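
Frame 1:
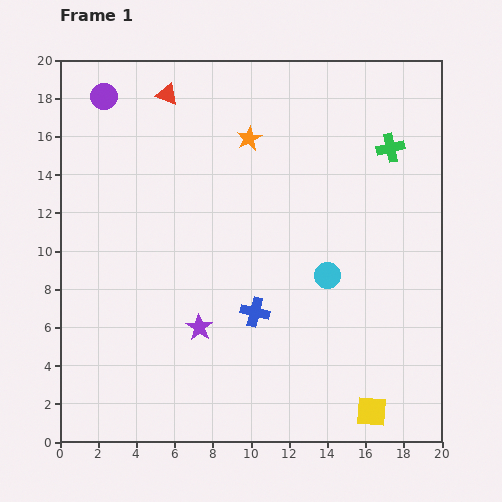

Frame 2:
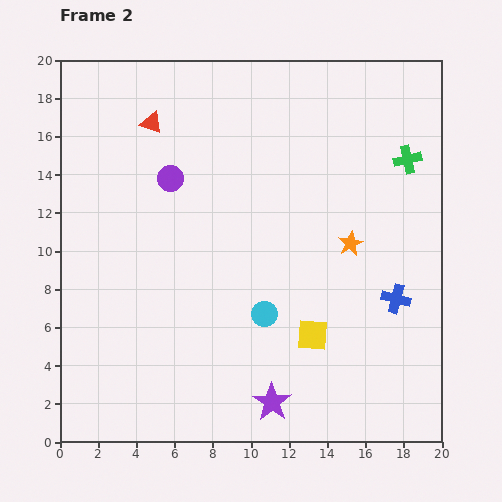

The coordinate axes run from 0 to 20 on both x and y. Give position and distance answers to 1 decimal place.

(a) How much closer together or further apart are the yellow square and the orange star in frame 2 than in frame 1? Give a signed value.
-10.5

Distance in frame 1: 15.7. Distance in frame 2: 5.2.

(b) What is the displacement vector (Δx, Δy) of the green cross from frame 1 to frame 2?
(0.9, -0.6)

The green cross was at (17.3, 15.4) in frame 1 and (18.2, 14.8) in frame 2.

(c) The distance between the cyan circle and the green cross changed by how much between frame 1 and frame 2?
+3.5

Distance in frame 1: 7.5. Distance in frame 2: 11.0.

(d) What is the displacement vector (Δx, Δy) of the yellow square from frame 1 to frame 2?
(-3.1, 4.0)

The yellow square was at (16.3, 1.6) in frame 1 and (13.2, 5.6) in frame 2.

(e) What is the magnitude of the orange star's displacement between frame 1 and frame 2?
7.6

The orange star moved from (9.9, 15.9) to (15.2, 10.4), a distance of √(5.3² + 5.5²) ≈ 7.6.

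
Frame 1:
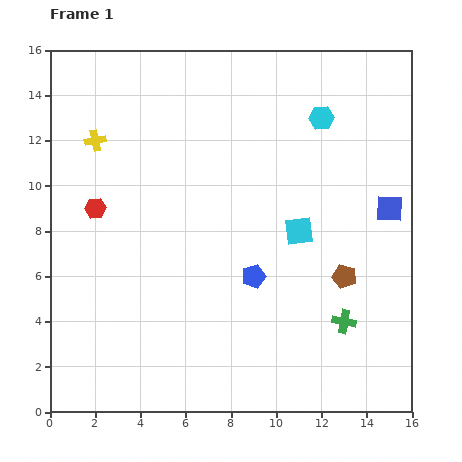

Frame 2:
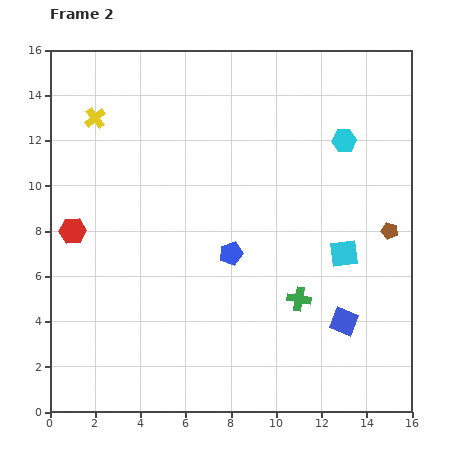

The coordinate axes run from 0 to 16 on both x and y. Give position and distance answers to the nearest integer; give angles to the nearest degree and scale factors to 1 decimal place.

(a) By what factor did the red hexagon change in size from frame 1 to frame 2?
1.3×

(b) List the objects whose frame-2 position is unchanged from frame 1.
none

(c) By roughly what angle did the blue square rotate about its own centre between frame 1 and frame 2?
21° clockwise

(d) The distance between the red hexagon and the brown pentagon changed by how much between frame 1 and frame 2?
+3

Distance in frame 1: 11. Distance in frame 2: 14.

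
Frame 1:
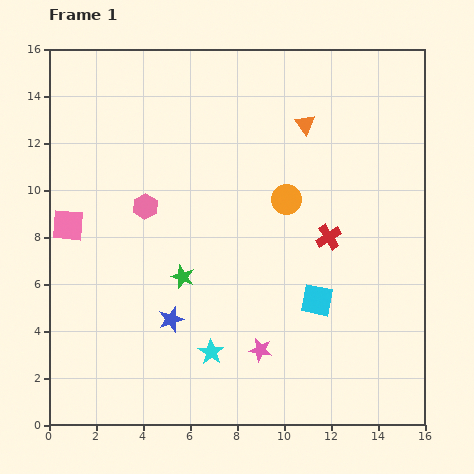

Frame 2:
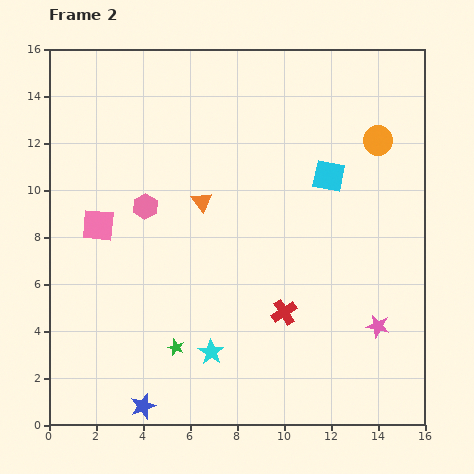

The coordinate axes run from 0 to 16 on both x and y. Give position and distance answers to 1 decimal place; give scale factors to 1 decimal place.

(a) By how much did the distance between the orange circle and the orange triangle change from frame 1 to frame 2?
+4.6

Distance in frame 1: 3.3. Distance in frame 2: 7.9.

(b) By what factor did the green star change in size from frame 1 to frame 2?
0.7×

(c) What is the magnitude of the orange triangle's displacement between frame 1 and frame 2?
5.5

The orange triangle moved from (10.9, 12.8) to (6.5, 9.5), a distance of √(4.4² + 3.3²) ≈ 5.5.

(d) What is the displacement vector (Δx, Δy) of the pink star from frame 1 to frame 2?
(5.0, 1.0)

The pink star was at (9.0, 3.2) in frame 1 and (14.0, 4.2) in frame 2.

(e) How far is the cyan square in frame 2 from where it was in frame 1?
5.3

The cyan square moved from (11.4, 5.3) to (11.9, 10.6), a distance of √(0.5² + 5.3²) ≈ 5.3.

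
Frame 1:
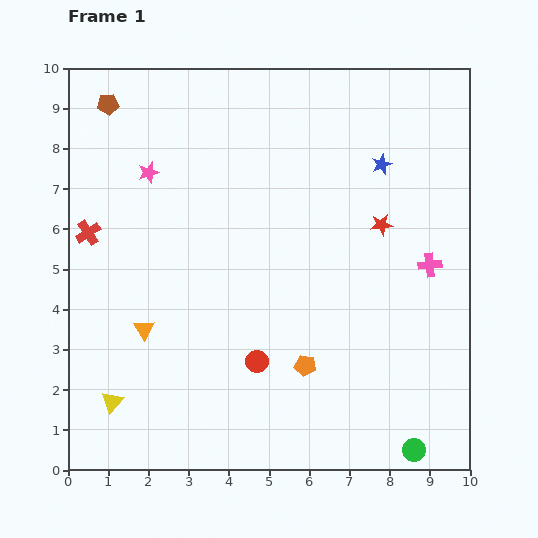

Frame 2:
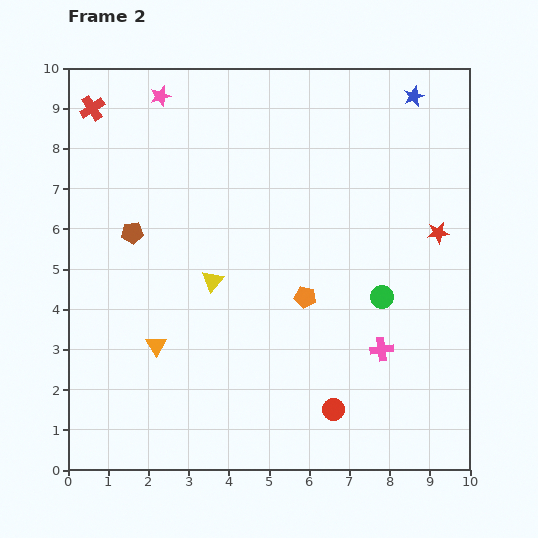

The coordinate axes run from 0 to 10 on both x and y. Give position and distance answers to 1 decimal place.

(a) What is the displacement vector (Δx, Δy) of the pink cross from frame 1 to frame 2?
(-1.2, -2.1)

The pink cross was at (9.0, 5.1) in frame 1 and (7.8, 3.0) in frame 2.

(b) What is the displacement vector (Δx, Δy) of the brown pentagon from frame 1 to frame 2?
(0.6, -3.2)

The brown pentagon was at (1.0, 9.1) in frame 1 and (1.6, 5.9) in frame 2.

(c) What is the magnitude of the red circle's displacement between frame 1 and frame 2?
2.2

The red circle moved from (4.7, 2.7) to (6.6, 1.5), a distance of √(1.9² + 1.2²) ≈ 2.2.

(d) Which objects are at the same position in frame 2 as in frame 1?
none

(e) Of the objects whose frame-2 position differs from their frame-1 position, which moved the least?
the orange triangle

(moved 0.5)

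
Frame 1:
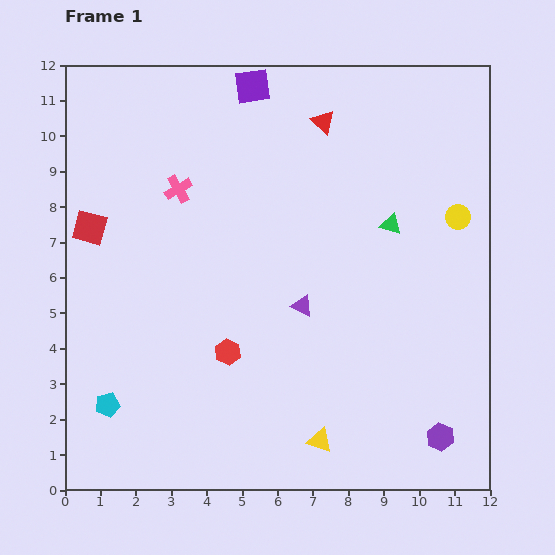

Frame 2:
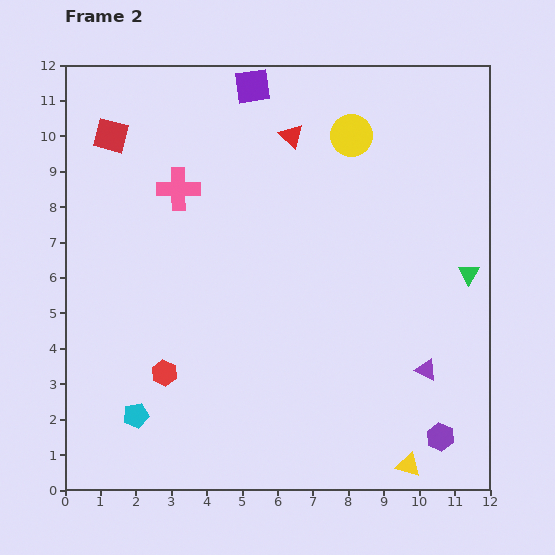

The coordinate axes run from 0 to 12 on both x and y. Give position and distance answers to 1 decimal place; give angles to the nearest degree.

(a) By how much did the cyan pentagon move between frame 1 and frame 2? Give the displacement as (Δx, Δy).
(0.8, -0.3)

The cyan pentagon was at (1.2, 2.4) in frame 1 and (2.0, 2.1) in frame 2.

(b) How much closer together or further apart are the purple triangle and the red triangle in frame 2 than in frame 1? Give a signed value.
+2.4

Distance in frame 1: 5.2. Distance in frame 2: 7.6.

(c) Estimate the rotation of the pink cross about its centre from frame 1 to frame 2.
29° clockwise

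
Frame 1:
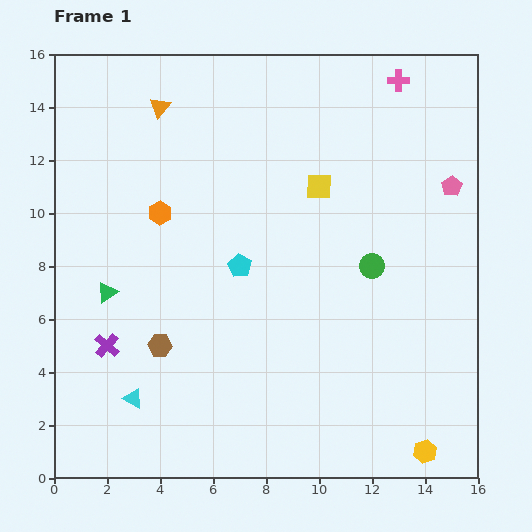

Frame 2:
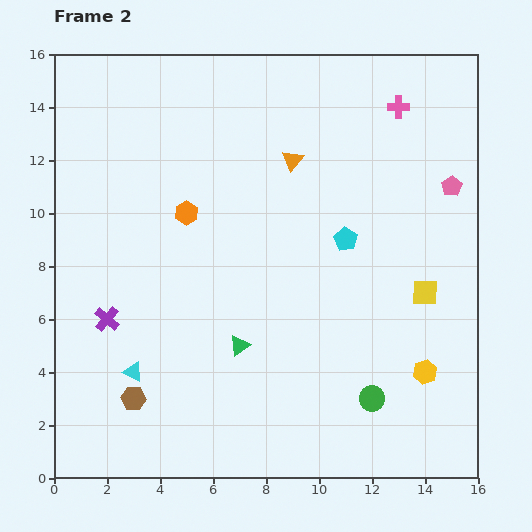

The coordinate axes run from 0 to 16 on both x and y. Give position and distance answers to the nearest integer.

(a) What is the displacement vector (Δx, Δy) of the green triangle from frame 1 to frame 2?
(5, -2)

The green triangle was at (2, 7) in frame 1 and (7, 5) in frame 2.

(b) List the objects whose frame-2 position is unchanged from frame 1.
the pink pentagon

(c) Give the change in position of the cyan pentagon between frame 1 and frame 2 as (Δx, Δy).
(4, 1)

The cyan pentagon was at (7, 8) in frame 1 and (11, 9) in frame 2.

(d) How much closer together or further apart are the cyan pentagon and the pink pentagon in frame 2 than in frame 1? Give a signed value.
-5

Distance in frame 1: 9. Distance in frame 2: 4.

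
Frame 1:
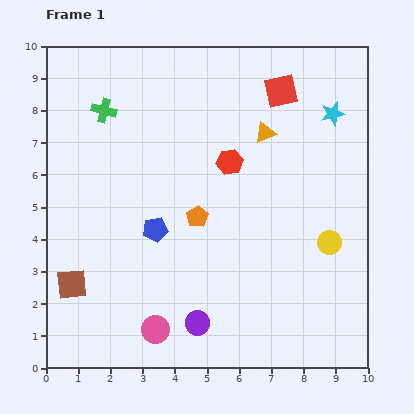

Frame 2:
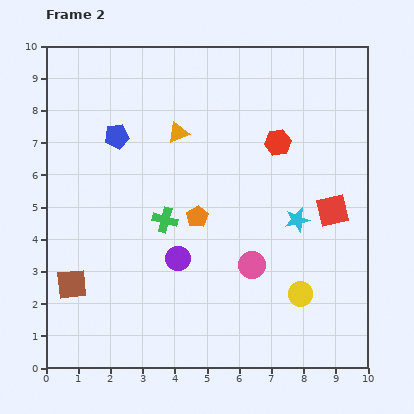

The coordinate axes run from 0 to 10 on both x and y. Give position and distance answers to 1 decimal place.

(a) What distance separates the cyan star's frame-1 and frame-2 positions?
3.5

The cyan star moved from (8.9, 7.9) to (7.8, 4.6), a distance of √(1.1² + 3.3²) ≈ 3.5.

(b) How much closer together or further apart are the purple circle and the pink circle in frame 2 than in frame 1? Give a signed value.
+1.0

Distance in frame 1: 1.3. Distance in frame 2: 2.3.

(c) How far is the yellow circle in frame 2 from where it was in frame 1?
1.8

The yellow circle moved from (8.8, 3.9) to (7.9, 2.3), a distance of √(0.9² + 1.6²) ≈ 1.8.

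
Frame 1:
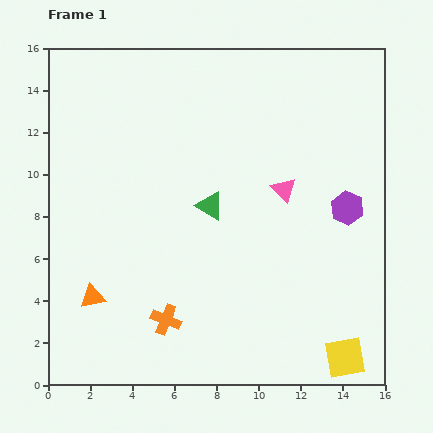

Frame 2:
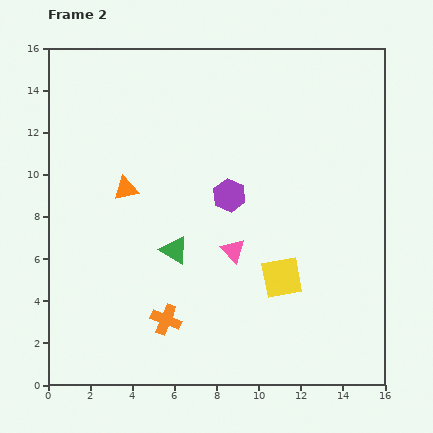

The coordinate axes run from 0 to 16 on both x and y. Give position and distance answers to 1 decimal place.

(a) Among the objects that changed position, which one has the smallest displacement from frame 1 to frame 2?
the green triangle

(moved 2.7)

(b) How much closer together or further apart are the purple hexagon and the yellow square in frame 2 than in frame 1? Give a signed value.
-2.5

Distance in frame 1: 7.1. Distance in frame 2: 4.6.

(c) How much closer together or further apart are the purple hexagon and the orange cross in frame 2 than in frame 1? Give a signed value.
-3.5

Distance in frame 1: 10.1. Distance in frame 2: 6.6.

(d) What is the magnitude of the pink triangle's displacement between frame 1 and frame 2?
3.8

The pink triangle moved from (11.2, 9.3) to (8.8, 6.4), a distance of √(2.4² + 2.9²) ≈ 3.8.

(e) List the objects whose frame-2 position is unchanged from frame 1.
the orange cross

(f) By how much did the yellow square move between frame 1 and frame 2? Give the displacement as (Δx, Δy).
(-3.0, 3.8)

The yellow square was at (14.1, 1.3) in frame 1 and (11.1, 5.1) in frame 2.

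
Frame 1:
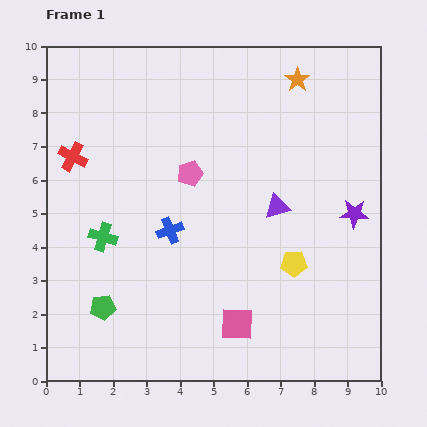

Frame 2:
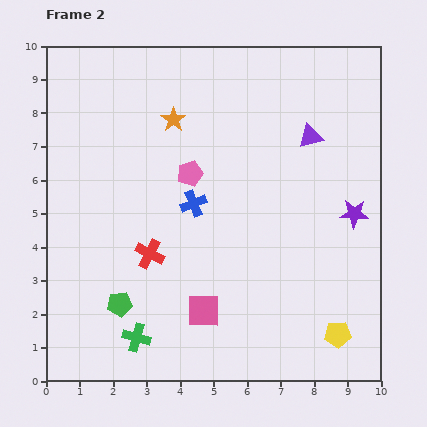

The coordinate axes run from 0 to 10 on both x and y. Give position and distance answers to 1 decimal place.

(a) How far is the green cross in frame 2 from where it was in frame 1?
3.2

The green cross moved from (1.7, 4.3) to (2.7, 1.3), a distance of √(1.0² + 3.0²) ≈ 3.2.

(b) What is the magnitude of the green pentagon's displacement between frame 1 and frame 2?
0.5

The green pentagon moved from (1.7, 2.2) to (2.2, 2.3), a distance of √(0.5² + 0.1²) ≈ 0.5.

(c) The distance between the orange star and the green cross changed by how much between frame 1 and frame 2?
-0.9

Distance in frame 1: 7.5. Distance in frame 2: 6.6.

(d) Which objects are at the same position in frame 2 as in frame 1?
the pink pentagon, the purple star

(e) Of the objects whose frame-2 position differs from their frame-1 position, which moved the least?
the green pentagon

(moved 0.5)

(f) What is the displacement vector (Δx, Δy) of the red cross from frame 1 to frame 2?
(2.3, -2.9)

The red cross was at (0.8, 6.7) in frame 1 and (3.1, 3.8) in frame 2.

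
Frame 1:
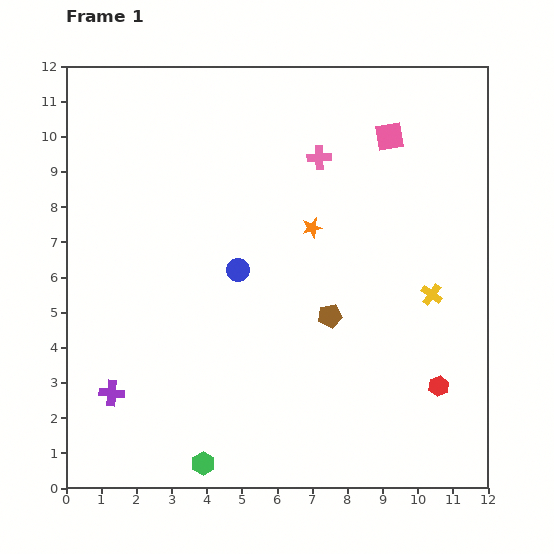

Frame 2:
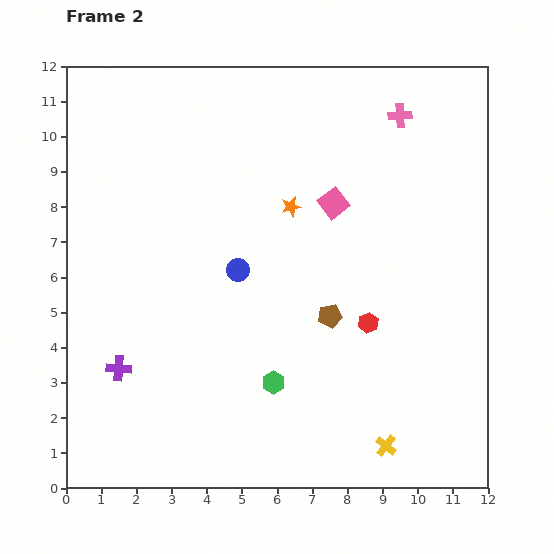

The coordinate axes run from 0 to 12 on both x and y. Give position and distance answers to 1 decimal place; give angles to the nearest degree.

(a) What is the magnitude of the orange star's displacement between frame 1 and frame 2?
0.8

The orange star moved from (7.0, 7.4) to (6.4, 8.0), a distance of √(0.6² + 0.6²) ≈ 0.8.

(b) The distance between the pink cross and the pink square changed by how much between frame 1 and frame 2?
+1.0

Distance in frame 1: 2.1. Distance in frame 2: 3.1.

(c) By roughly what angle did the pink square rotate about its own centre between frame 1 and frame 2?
30° counter-clockwise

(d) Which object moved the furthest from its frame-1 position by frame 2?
the yellow cross

(moved 4.5; next 3.0)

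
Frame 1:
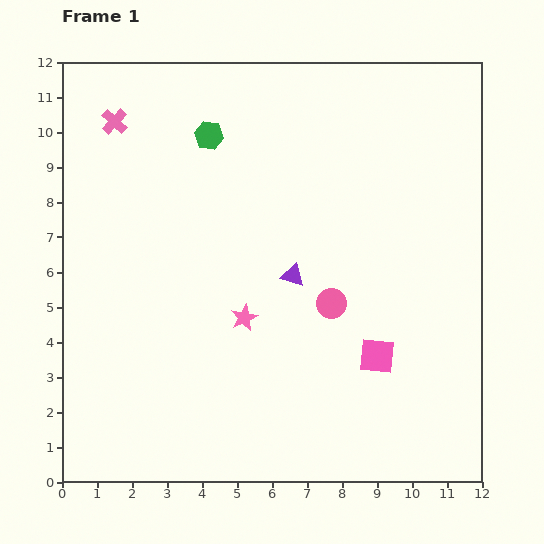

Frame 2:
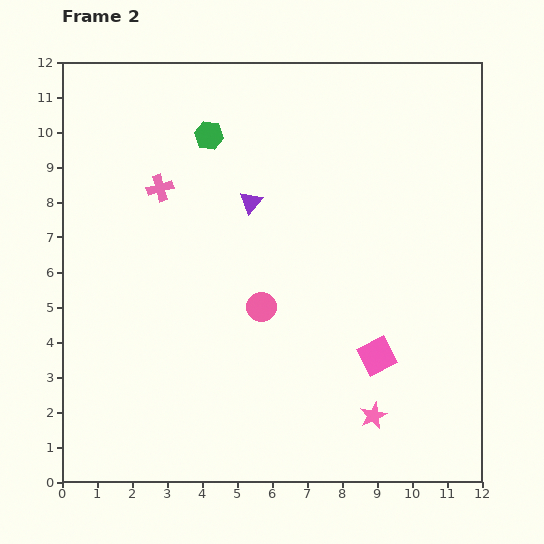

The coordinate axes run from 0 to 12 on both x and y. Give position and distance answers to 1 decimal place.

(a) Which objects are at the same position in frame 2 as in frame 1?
the pink square, the green hexagon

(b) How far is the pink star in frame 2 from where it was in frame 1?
4.6

The pink star moved from (5.2, 4.7) to (8.9, 1.9), a distance of √(3.7² + 2.8²) ≈ 4.6.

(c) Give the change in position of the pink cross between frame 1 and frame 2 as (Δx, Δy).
(1.3, -1.9)

The pink cross was at (1.5, 10.3) in frame 1 and (2.8, 8.4) in frame 2.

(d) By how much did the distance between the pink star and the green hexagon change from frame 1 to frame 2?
+4.0

Distance in frame 1: 5.3. Distance in frame 2: 9.3.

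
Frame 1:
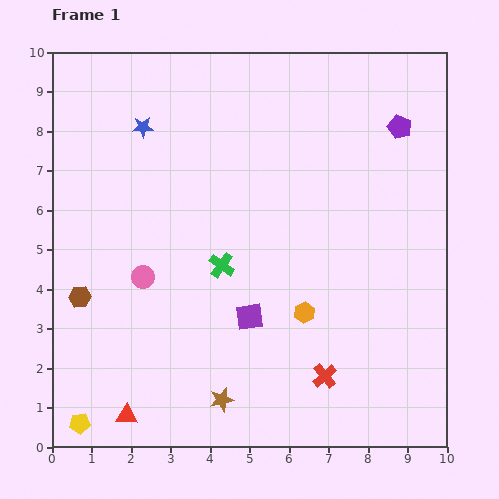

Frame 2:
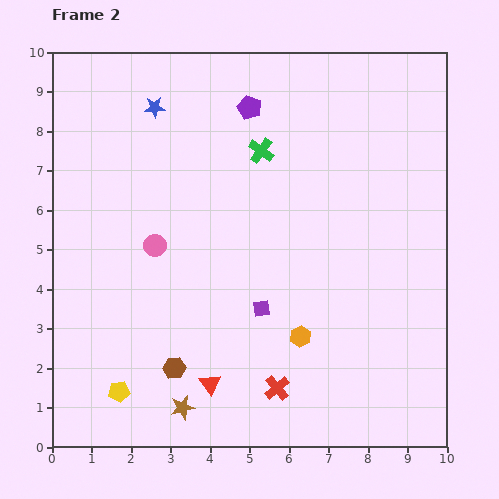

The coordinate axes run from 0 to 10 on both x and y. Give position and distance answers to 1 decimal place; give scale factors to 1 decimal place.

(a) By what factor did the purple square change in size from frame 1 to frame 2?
0.6×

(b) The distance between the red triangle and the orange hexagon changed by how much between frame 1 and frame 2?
-2.6

Distance in frame 1: 5.2. Distance in frame 2: 2.6.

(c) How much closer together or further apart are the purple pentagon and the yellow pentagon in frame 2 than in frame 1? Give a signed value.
-3.1

Distance in frame 1: 11.0. Distance in frame 2: 7.9.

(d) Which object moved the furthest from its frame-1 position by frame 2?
the purple pentagon

(moved 3.8; next 3.1)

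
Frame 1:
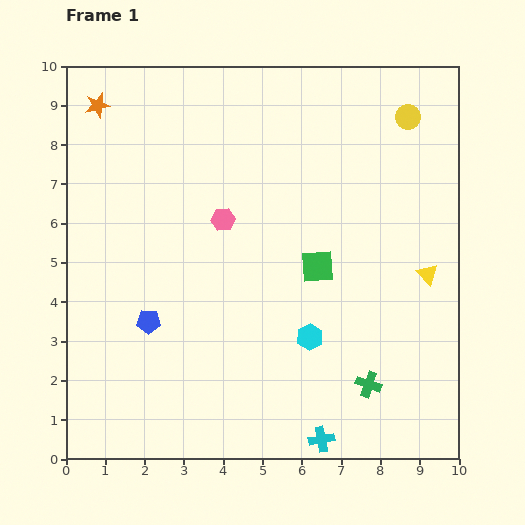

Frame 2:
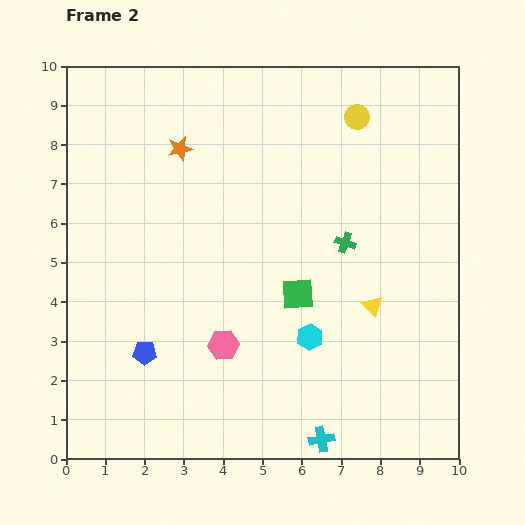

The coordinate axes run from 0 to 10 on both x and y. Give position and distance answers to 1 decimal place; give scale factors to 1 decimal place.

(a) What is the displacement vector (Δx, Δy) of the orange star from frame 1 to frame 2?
(2.1, -1.1)

The orange star was at (0.8, 9.0) in frame 1 and (2.9, 7.9) in frame 2.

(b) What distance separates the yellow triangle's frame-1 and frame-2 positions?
1.6

The yellow triangle moved from (9.2, 4.7) to (7.8, 3.9), a distance of √(1.4² + 0.8²) ≈ 1.6.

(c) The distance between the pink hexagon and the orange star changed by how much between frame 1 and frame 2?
+0.8

Distance in frame 1: 4.3. Distance in frame 2: 5.1.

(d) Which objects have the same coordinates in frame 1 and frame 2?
the cyan hexagon, the cyan cross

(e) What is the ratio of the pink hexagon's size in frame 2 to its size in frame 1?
1.3×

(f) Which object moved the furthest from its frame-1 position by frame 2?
the green cross

(moved 3.6; next 3.2)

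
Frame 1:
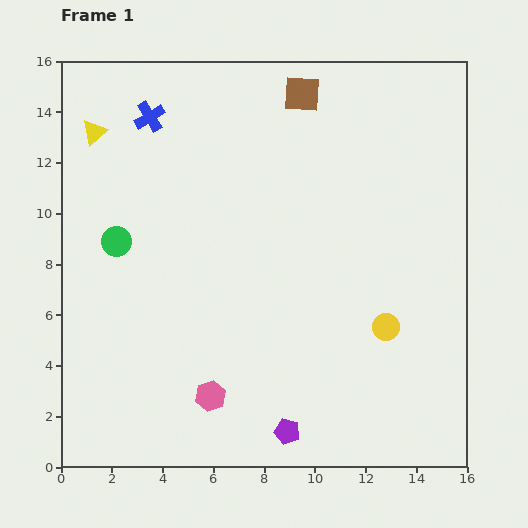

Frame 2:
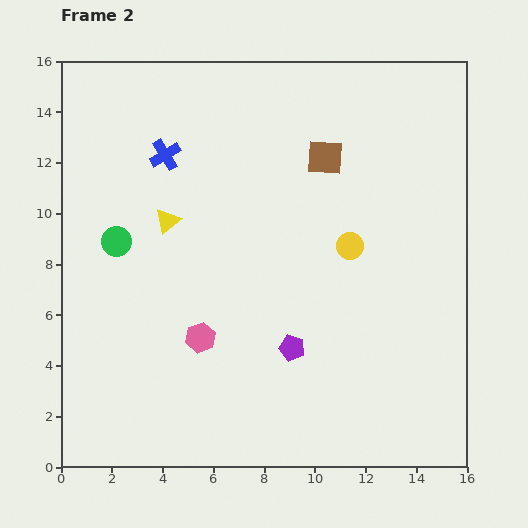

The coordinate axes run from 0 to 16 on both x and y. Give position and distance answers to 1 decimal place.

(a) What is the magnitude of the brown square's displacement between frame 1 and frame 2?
2.7

The brown square moved from (9.5, 14.7) to (10.4, 12.2), a distance of √(0.9² + 2.5²) ≈ 2.7.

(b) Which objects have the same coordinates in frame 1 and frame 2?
the green circle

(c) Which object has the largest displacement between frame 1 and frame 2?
the yellow triangle

(moved 4.5; next 3.5)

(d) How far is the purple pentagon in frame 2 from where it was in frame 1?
3.3

The purple pentagon moved from (8.9, 1.4) to (9.1, 4.7), a distance of √(0.2² + 3.3²) ≈ 3.3.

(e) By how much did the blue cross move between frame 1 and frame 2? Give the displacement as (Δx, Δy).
(0.6, -1.5)

The blue cross was at (3.5, 13.8) in frame 1 and (4.1, 12.3) in frame 2.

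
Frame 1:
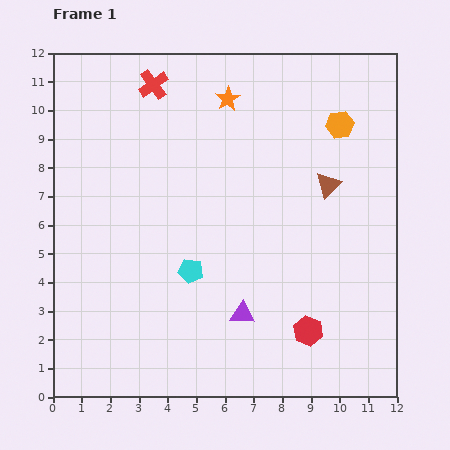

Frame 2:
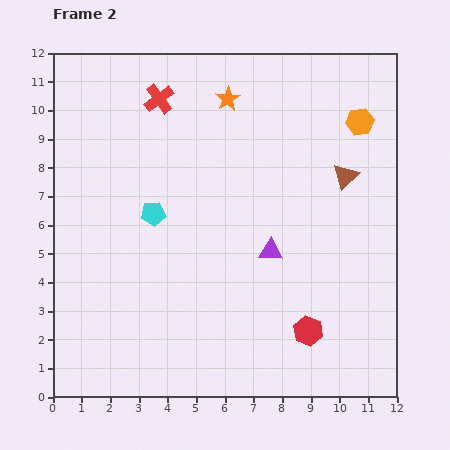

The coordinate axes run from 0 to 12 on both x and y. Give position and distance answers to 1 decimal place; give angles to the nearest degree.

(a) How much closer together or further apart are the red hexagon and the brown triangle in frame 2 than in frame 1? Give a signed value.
+0.5

Distance in frame 1: 5.1. Distance in frame 2: 5.6.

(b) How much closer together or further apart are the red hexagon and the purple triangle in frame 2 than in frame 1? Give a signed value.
+0.7

Distance in frame 1: 2.4. Distance in frame 2: 3.1.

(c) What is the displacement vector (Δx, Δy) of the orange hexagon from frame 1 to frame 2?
(0.7, 0.1)

The orange hexagon was at (10.0, 9.5) in frame 1 and (10.7, 9.6) in frame 2.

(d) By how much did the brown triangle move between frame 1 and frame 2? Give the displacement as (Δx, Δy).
(0.6, 0.3)

The brown triangle was at (9.6, 7.4) in frame 1 and (10.2, 7.7) in frame 2.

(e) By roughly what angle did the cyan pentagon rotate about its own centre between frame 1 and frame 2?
16° counter-clockwise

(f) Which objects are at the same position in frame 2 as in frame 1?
the red hexagon, the orange star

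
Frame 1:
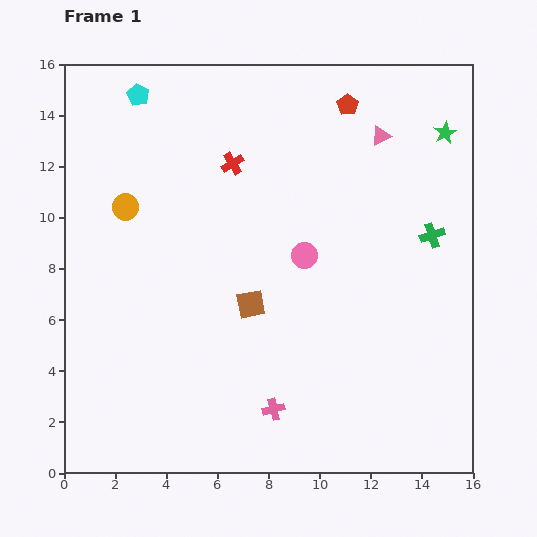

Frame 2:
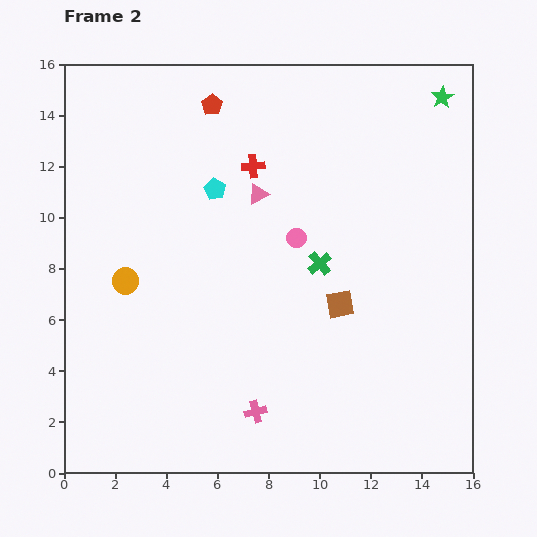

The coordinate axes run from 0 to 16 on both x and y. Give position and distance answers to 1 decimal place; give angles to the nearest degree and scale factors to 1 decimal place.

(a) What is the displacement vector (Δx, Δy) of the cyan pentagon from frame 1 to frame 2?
(3.0, -3.7)

The cyan pentagon was at (2.9, 14.8) in frame 1 and (5.9, 11.1) in frame 2.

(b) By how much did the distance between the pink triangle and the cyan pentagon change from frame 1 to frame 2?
-7.9

Distance in frame 1: 9.6. Distance in frame 2: 1.7.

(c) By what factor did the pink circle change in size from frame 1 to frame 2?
0.7×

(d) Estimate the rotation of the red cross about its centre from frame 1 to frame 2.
27° clockwise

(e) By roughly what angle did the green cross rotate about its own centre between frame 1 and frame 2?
23° counter-clockwise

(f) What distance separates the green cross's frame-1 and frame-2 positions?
4.5

The green cross moved from (14.4, 9.3) to (10.0, 8.2), a distance of √(4.4² + 1.1²) ≈ 4.5.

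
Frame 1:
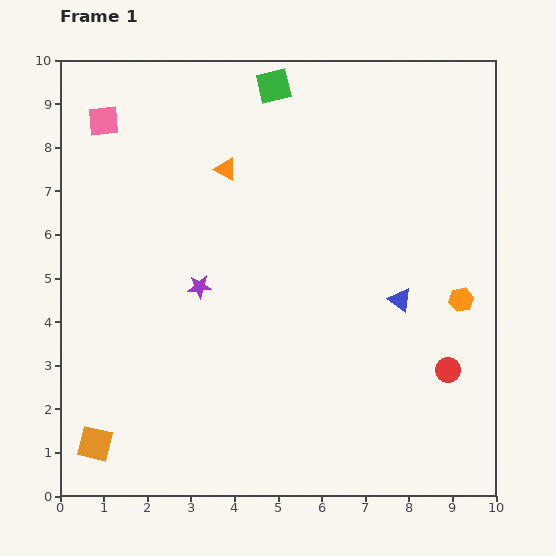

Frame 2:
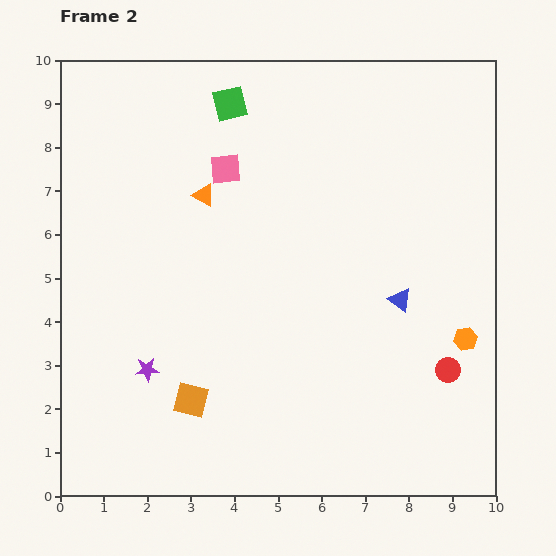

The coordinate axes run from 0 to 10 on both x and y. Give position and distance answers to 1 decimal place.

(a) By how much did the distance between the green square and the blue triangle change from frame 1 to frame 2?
+0.3

Distance in frame 1: 5.7. Distance in frame 2: 6.0.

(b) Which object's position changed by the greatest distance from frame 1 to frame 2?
the pink square

(moved 3.0; next 2.4)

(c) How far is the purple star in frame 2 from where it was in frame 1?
2.2

The purple star moved from (3.2, 4.8) to (2.0, 2.9), a distance of √(1.2² + 1.9²) ≈ 2.2.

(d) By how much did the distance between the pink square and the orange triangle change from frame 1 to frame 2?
-2.2

Distance in frame 1: 3.0. Distance in frame 2: 0.8.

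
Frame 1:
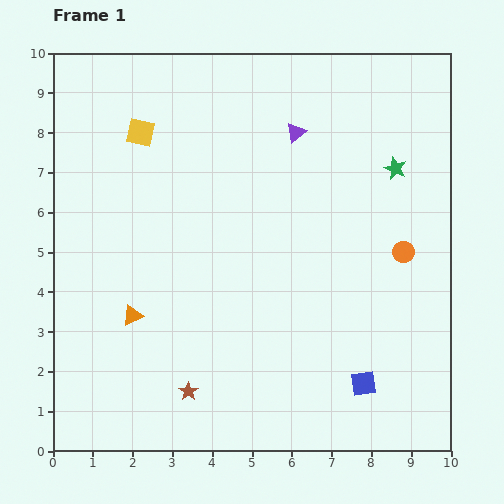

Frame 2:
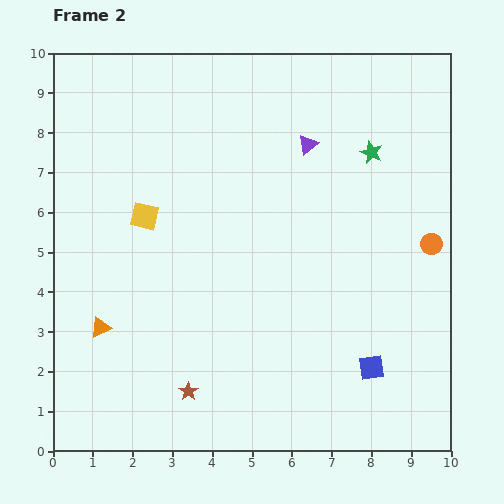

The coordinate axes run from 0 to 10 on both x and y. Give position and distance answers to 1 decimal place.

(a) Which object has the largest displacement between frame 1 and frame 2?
the yellow square

(moved 2.1; next 0.9)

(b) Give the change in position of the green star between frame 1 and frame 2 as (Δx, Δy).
(-0.6, 0.4)

The green star was at (8.6, 7.1) in frame 1 and (8.0, 7.5) in frame 2.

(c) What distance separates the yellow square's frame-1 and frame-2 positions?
2.1

The yellow square moved from (2.2, 8.0) to (2.3, 5.9), a distance of √(0.1² + 2.1²) ≈ 2.1.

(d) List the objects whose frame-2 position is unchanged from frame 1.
the brown star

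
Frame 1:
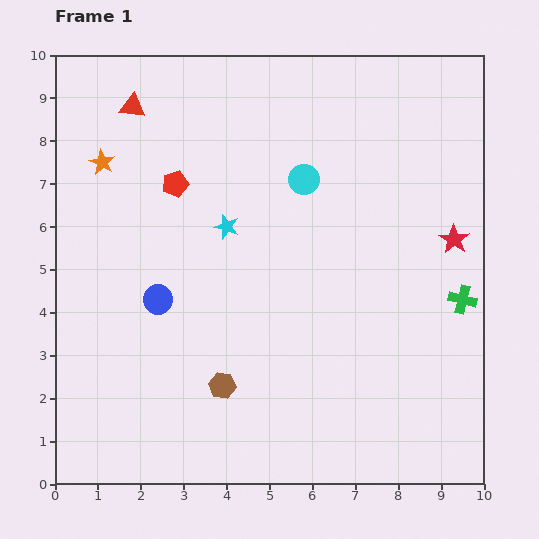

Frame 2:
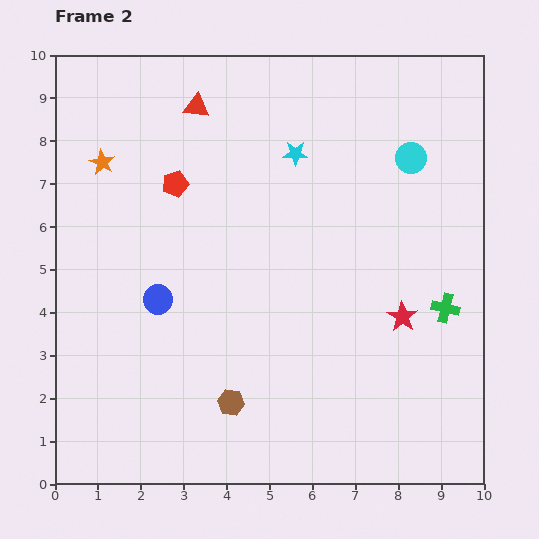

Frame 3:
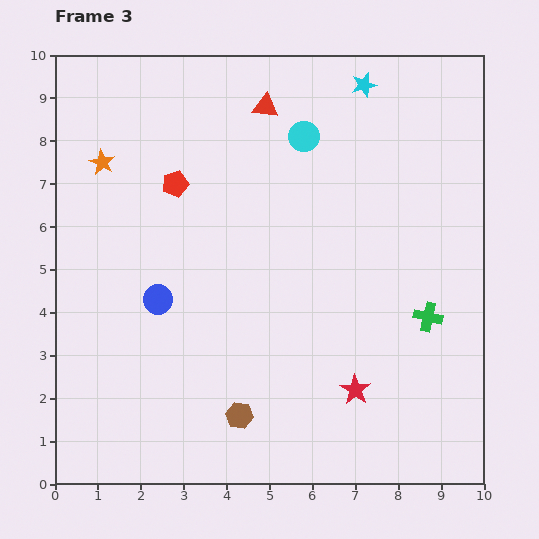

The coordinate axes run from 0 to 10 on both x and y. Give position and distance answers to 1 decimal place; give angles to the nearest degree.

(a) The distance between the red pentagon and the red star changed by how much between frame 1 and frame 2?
-0.5

Distance in frame 1: 6.6. Distance in frame 2: 6.1.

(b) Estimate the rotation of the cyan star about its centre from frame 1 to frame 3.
31° counter-clockwise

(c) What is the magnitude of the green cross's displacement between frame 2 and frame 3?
0.4

The green cross moved from (9.1, 4.1) to (8.7, 3.9), a distance of √(0.4² + 0.2²) ≈ 0.4.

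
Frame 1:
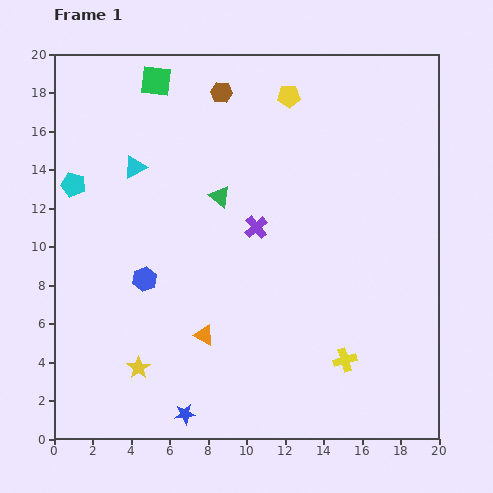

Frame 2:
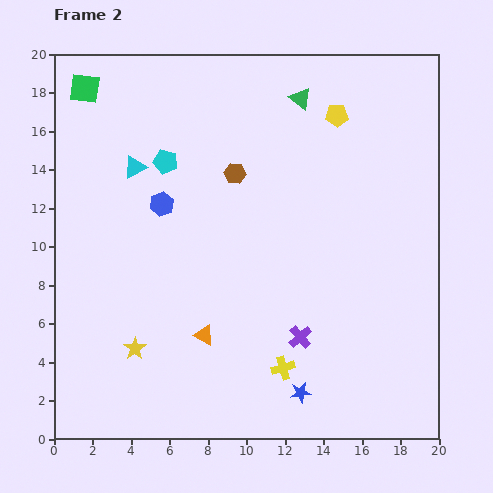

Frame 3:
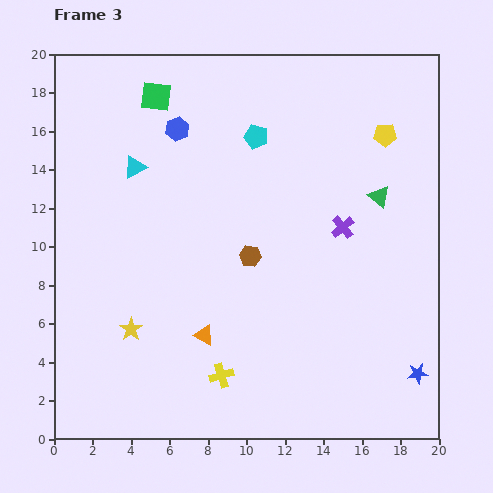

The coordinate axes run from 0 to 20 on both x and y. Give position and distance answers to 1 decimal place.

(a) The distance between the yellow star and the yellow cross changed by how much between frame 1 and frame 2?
-2.9

Distance in frame 1: 10.7. Distance in frame 2: 7.8.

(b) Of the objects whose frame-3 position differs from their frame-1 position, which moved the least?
the green square

(moved 0.8)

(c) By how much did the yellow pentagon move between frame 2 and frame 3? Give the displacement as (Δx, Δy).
(2.5, -1.0)

The yellow pentagon was at (14.7, 16.8) in frame 2 and (17.2, 15.8) in frame 3.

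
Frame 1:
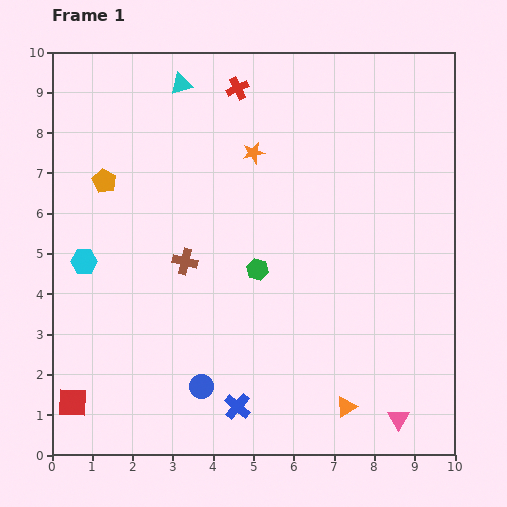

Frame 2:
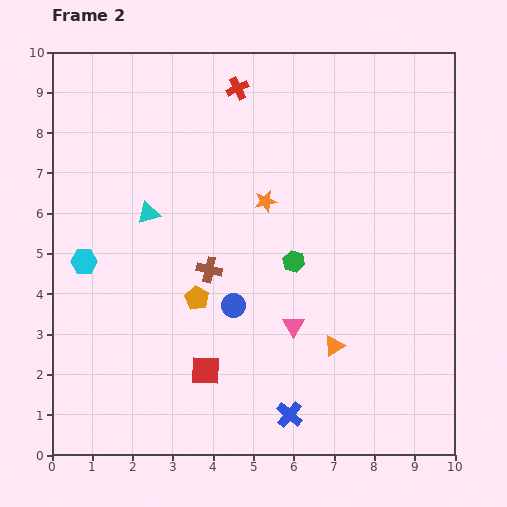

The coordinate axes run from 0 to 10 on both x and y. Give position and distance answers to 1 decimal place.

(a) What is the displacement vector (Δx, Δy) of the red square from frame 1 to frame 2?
(3.3, 0.8)

The red square was at (0.5, 1.3) in frame 1 and (3.8, 2.1) in frame 2.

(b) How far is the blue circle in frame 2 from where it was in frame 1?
2.2

The blue circle moved from (3.7, 1.7) to (4.5, 3.7), a distance of √(0.8² + 2.0²) ≈ 2.2.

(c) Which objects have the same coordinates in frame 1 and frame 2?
the red cross, the cyan hexagon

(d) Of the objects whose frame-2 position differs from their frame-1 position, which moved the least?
the brown cross

(moved 0.6)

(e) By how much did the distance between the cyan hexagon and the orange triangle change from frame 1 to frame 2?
-0.9

Distance in frame 1: 7.4. Distance in frame 2: 6.5.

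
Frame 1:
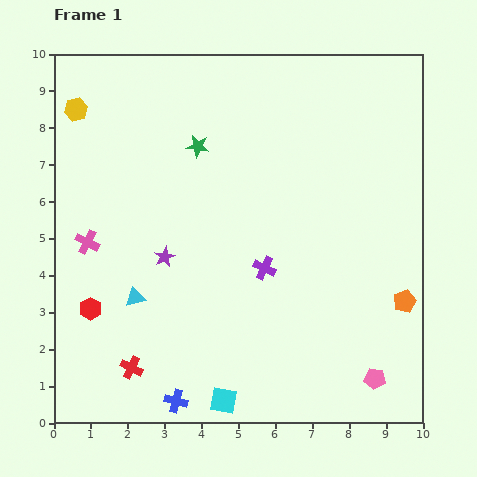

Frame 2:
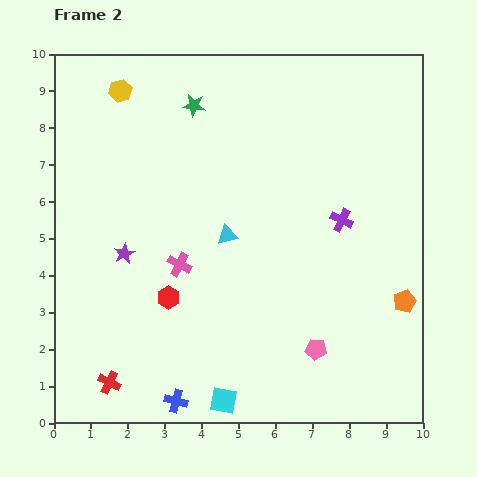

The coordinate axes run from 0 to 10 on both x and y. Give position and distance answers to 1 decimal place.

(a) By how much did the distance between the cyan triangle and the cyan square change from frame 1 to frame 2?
+0.8

Distance in frame 1: 3.7. Distance in frame 2: 4.5.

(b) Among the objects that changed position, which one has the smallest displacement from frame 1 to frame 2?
the red cross

(moved 0.7)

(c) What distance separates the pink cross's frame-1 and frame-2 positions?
2.6

The pink cross moved from (0.9, 4.9) to (3.4, 4.3), a distance of √(2.5² + 0.6²) ≈ 2.6.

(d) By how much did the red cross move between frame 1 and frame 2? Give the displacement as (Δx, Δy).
(-0.6, -0.4)

The red cross was at (2.1, 1.5) in frame 1 and (1.5, 1.1) in frame 2.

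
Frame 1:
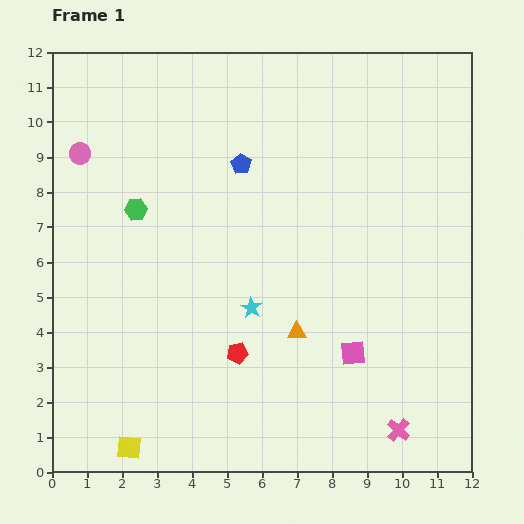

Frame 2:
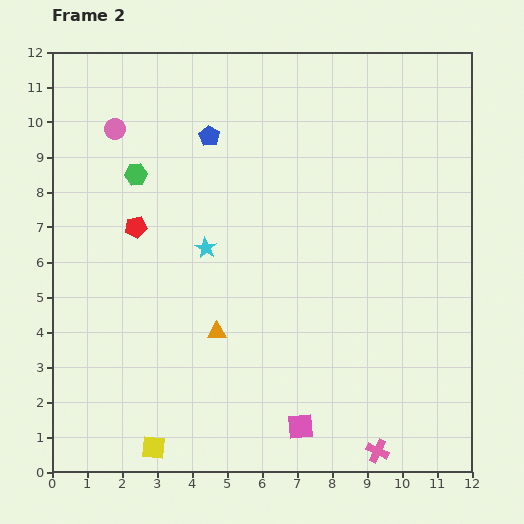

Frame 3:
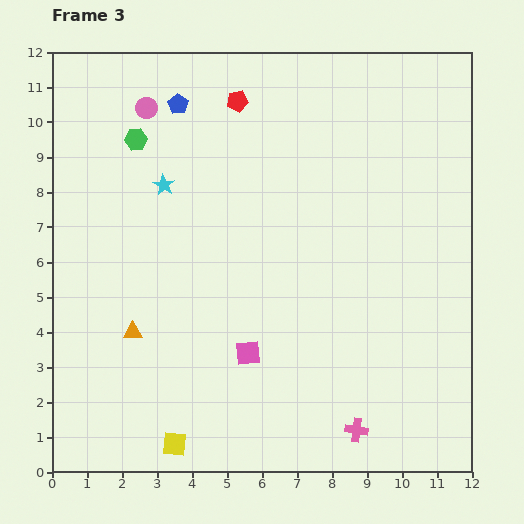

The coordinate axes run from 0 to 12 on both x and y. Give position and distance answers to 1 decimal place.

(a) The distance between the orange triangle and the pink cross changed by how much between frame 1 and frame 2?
+1.7

Distance in frame 1: 4.0. Distance in frame 2: 5.7.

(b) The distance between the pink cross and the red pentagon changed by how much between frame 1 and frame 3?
+4.9

Distance in frame 1: 5.1. Distance in frame 3: 10.0.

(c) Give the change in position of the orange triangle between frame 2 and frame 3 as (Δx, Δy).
(-2.4, 0.0)

The orange triangle was at (4.7, 4.0) in frame 2 and (2.3, 4.0) in frame 3.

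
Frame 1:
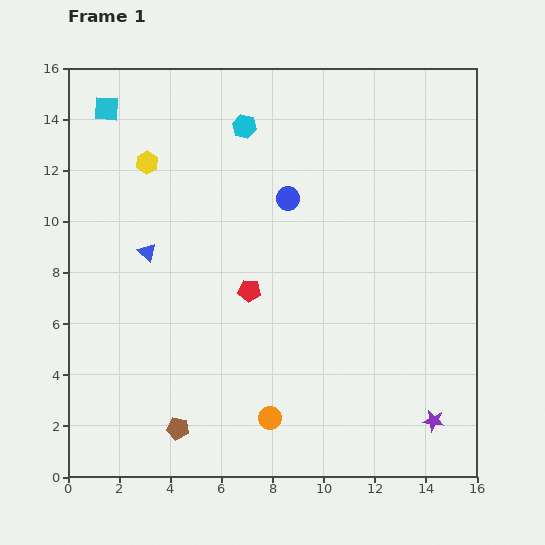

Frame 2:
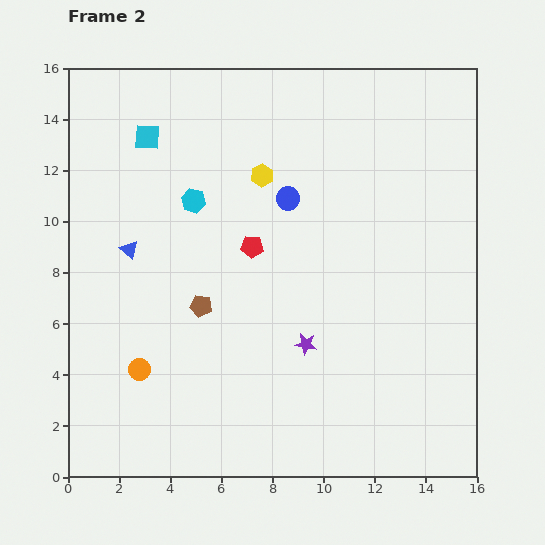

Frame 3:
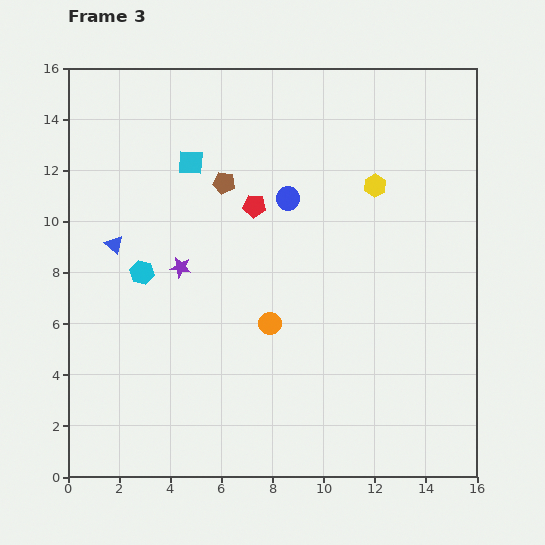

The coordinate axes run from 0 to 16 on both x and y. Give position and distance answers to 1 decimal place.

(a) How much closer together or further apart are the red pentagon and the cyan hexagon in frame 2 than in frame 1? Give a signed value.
-3.5

Distance in frame 1: 6.4. Distance in frame 2: 2.9.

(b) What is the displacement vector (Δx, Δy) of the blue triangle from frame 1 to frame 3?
(-1.3, 0.3)

The blue triangle was at (3.1, 8.8) in frame 1 and (1.8, 9.1) in frame 3.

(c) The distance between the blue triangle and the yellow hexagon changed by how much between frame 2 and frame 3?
+4.5

Distance in frame 2: 6.0. Distance in frame 3: 10.5.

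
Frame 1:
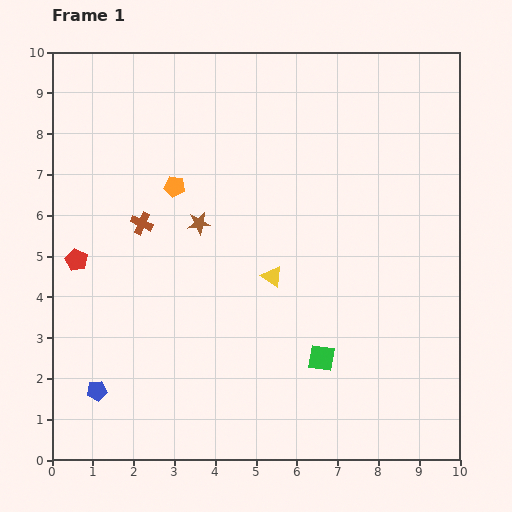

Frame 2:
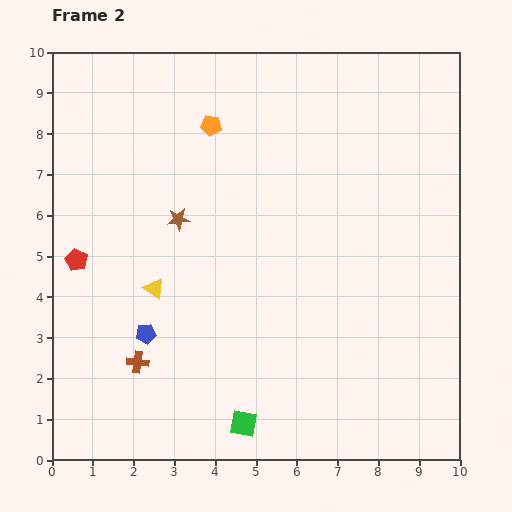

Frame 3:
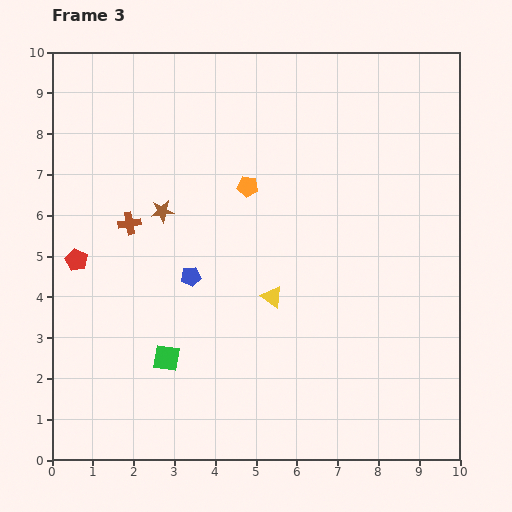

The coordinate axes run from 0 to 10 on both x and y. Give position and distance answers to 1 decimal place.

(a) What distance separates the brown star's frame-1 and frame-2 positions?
0.5

The brown star moved from (3.6, 5.8) to (3.1, 5.9), a distance of √(0.5² + 0.1²) ≈ 0.5.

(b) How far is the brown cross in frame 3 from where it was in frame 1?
0.3

The brown cross moved from (2.2, 5.8) to (1.9, 5.8), a distance of √(0.3² + 0.0²) ≈ 0.3.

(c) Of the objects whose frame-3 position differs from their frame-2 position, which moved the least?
the brown star

(moved 0.4)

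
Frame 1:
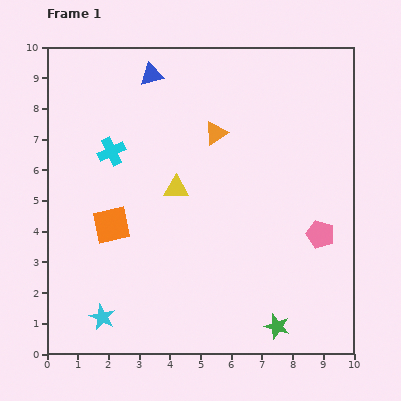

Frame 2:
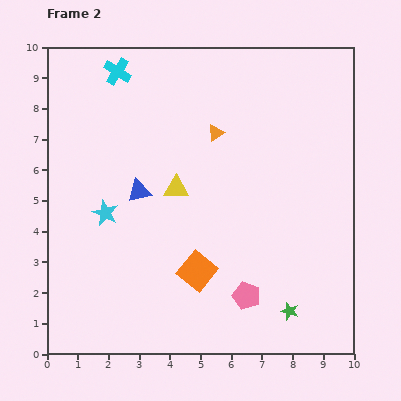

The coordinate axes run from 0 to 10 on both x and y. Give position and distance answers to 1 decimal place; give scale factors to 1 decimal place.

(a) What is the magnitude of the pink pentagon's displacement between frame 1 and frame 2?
3.1

The pink pentagon moved from (8.9, 3.9) to (6.5, 1.9), a distance of √(2.4² + 2.0²) ≈ 3.1.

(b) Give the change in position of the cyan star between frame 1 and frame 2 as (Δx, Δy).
(0.1, 3.4)

The cyan star was at (1.8, 1.2) in frame 1 and (1.9, 4.6) in frame 2.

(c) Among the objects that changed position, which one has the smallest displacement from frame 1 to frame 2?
the green star

(moved 0.6)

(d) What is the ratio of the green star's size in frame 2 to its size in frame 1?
0.7×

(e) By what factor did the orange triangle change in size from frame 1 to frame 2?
0.7×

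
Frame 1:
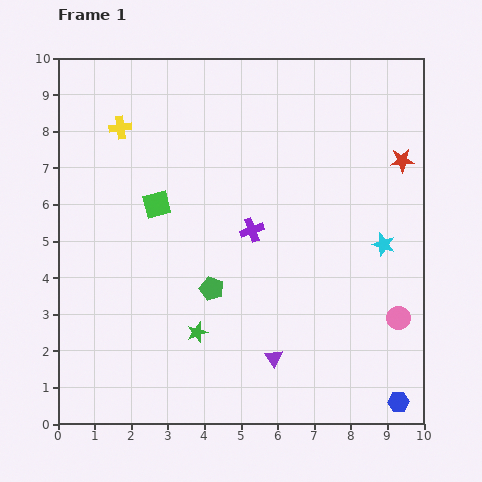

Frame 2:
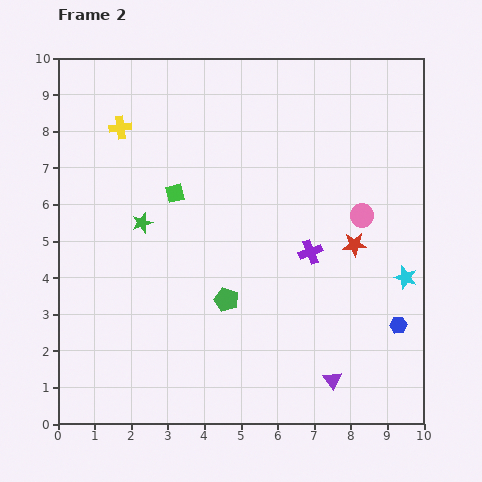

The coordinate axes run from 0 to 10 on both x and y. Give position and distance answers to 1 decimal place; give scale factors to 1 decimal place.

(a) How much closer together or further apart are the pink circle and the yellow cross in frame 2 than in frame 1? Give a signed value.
-2.2

Distance in frame 1: 9.2. Distance in frame 2: 7.0.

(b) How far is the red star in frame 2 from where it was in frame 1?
2.6

The red star moved from (9.4, 7.2) to (8.1, 4.9), a distance of √(1.3² + 2.3²) ≈ 2.6.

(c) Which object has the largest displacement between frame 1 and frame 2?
the green star

(moved 3.4; next 3.0)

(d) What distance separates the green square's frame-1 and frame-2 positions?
0.6

The green square moved from (2.7, 6.0) to (3.2, 6.3), a distance of √(0.5² + 0.3²) ≈ 0.6.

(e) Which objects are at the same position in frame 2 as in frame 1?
the yellow cross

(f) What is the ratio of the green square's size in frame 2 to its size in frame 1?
0.7×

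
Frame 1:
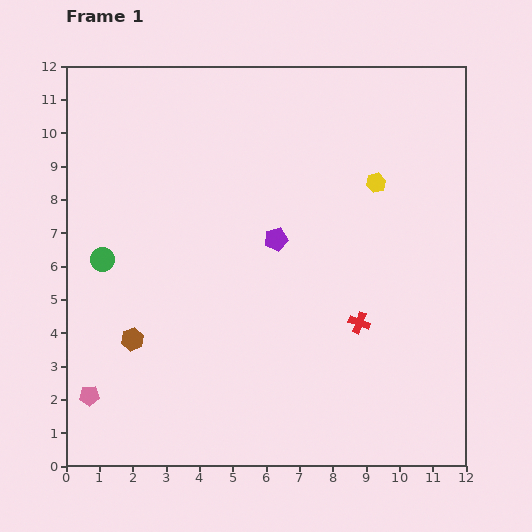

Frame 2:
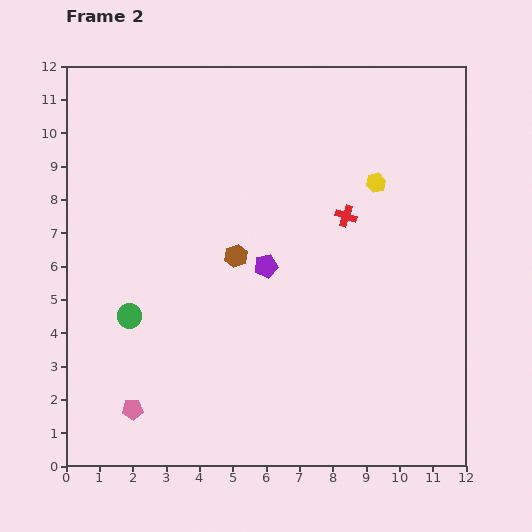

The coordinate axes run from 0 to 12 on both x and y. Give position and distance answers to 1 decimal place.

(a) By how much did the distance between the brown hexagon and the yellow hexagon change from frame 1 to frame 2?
-4.0

Distance in frame 1: 8.7. Distance in frame 2: 4.7.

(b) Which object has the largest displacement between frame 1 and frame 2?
the brown hexagon

(moved 4.0; next 3.2)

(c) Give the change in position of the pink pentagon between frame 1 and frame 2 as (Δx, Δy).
(1.3, -0.4)

The pink pentagon was at (0.7, 2.1) in frame 1 and (2.0, 1.7) in frame 2.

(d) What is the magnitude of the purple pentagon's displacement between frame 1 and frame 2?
0.9

The purple pentagon moved from (6.3, 6.8) to (6.0, 6.0), a distance of √(0.3² + 0.8²) ≈ 0.9.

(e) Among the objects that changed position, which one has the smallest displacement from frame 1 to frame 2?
the purple pentagon

(moved 0.9)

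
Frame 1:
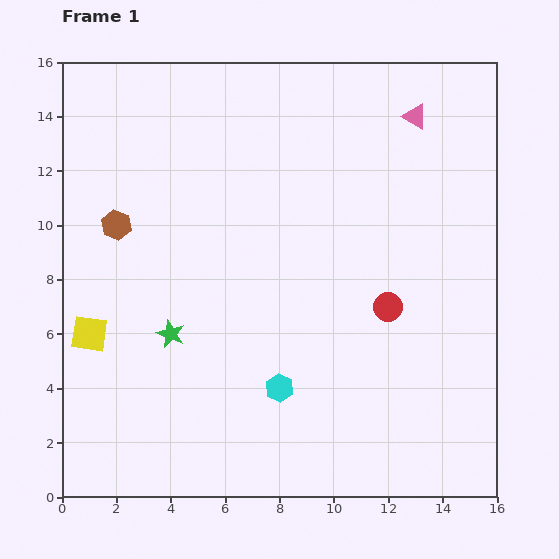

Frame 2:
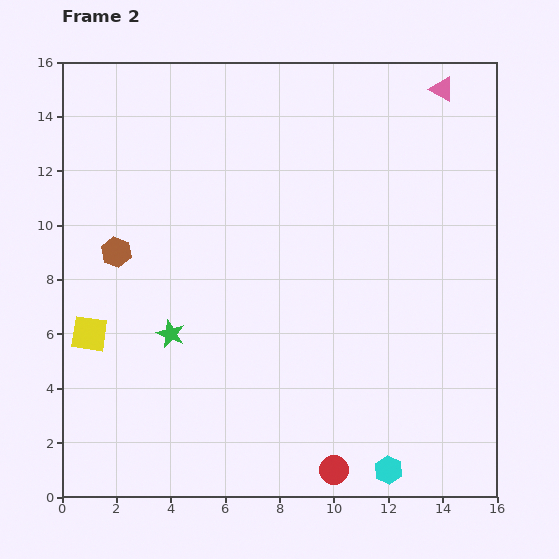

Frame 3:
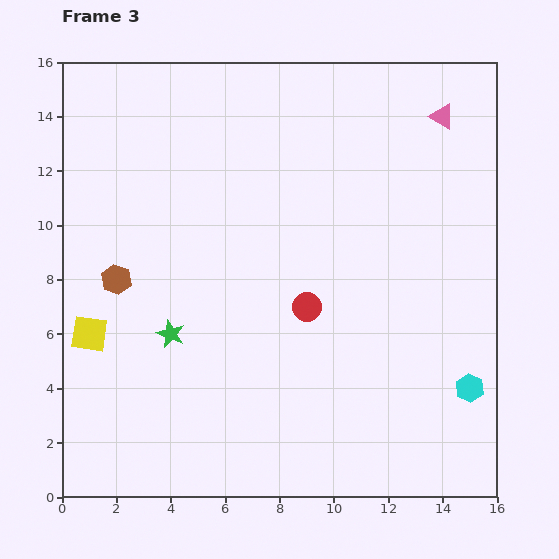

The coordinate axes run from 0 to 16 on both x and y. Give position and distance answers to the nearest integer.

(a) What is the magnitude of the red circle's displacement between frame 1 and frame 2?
6

The red circle moved from (12, 7) to (10, 1), a distance of √(2² + 6²) ≈ 6.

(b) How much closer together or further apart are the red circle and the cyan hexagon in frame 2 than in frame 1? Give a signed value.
-3

Distance in frame 1: 5. Distance in frame 2: 2.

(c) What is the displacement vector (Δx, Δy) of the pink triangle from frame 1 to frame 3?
(1, 0)

The pink triangle was at (13, 14) in frame 1 and (14, 14) in frame 3.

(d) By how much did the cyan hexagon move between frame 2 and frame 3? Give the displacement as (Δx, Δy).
(3, 3)

The cyan hexagon was at (12, 1) in frame 2 and (15, 4) in frame 3.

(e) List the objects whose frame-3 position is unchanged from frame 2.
the green star, the yellow square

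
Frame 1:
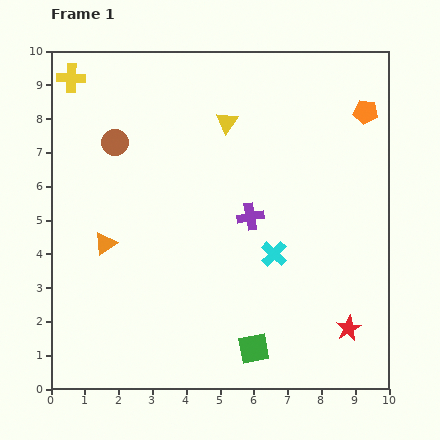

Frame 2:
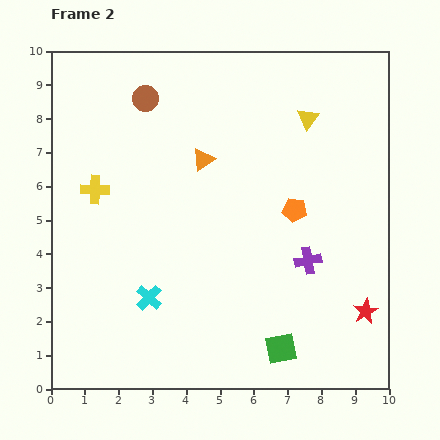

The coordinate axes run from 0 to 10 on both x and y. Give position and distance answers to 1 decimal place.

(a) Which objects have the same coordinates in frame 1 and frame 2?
none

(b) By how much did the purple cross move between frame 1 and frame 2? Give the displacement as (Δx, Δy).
(1.7, -1.3)

The purple cross was at (5.9, 5.1) in frame 1 and (7.6, 3.8) in frame 2.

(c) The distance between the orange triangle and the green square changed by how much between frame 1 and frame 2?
+0.7

Distance in frame 1: 5.4. Distance in frame 2: 6.1.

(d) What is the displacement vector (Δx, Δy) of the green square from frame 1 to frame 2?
(0.8, 0.0)

The green square was at (6.0, 1.2) in frame 1 and (6.8, 1.2) in frame 2.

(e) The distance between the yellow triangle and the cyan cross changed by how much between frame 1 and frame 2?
+3.0

Distance in frame 1: 4.1. Distance in frame 2: 7.1.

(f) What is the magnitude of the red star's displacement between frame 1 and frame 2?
0.7

The red star moved from (8.8, 1.8) to (9.3, 2.3), a distance of √(0.5² + 0.5²) ≈ 0.7.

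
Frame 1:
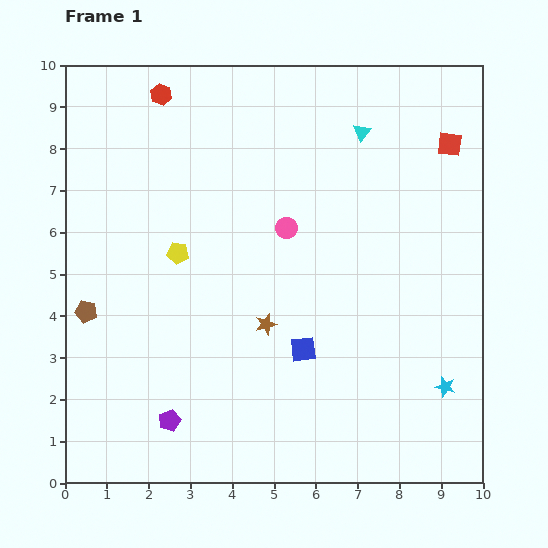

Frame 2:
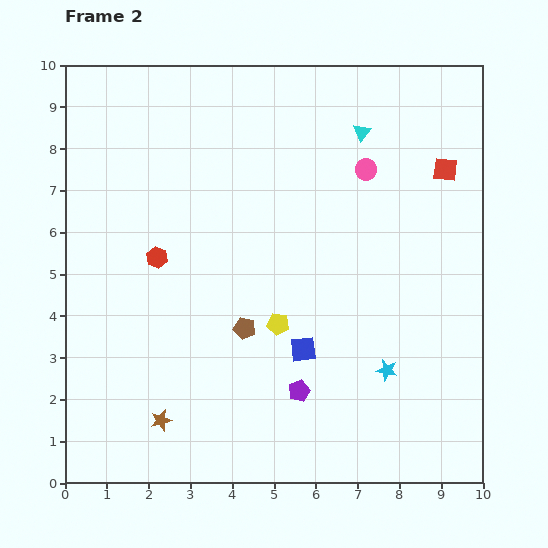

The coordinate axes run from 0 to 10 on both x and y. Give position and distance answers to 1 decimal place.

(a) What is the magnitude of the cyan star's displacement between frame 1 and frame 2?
1.5

The cyan star moved from (9.1, 2.3) to (7.7, 2.7), a distance of √(1.4² + 0.4²) ≈ 1.5.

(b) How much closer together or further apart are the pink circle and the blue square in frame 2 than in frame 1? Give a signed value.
+1.7

Distance in frame 1: 2.9. Distance in frame 2: 4.6.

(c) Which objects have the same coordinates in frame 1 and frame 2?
the cyan triangle, the blue square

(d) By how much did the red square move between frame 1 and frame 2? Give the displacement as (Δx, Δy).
(-0.1, -0.6)

The red square was at (9.2, 8.1) in frame 1 and (9.1, 7.5) in frame 2.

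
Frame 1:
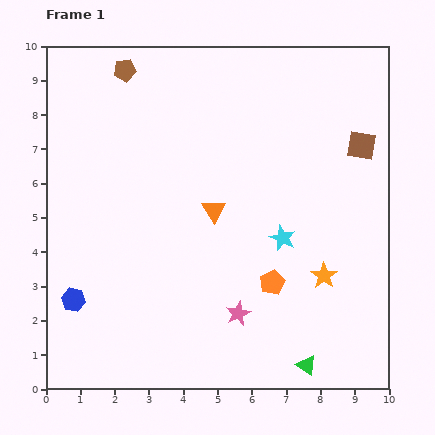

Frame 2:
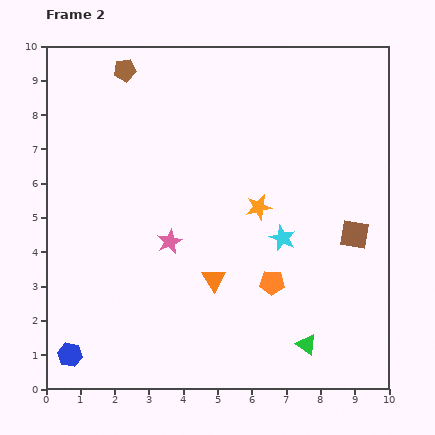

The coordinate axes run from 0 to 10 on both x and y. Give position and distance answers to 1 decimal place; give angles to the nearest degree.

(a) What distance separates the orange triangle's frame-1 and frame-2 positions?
2.0

The orange triangle moved from (4.9, 5.2) to (4.9, 3.2), a distance of √(0.0² + 2.0²) ≈ 2.0.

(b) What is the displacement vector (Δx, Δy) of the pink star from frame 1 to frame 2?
(-2.0, 2.1)

The pink star was at (5.6, 2.2) in frame 1 and (3.6, 4.3) in frame 2.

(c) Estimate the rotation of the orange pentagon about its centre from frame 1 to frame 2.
27° clockwise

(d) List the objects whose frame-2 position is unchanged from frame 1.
the cyan star, the orange pentagon, the brown pentagon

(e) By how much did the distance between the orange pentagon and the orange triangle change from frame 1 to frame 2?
-1.0

Distance in frame 1: 2.7. Distance in frame 2: 1.7.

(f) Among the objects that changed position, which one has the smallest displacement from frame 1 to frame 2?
the green triangle

(moved 0.6)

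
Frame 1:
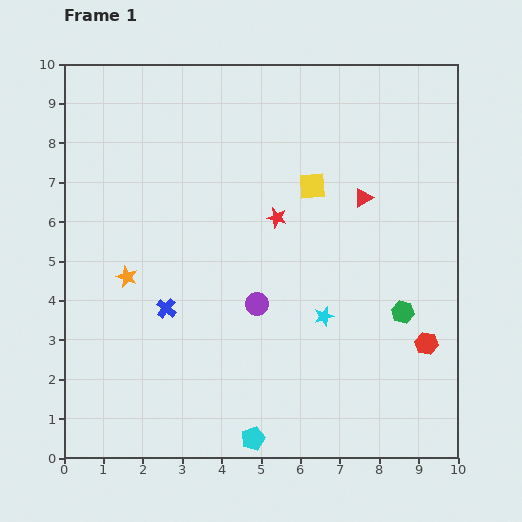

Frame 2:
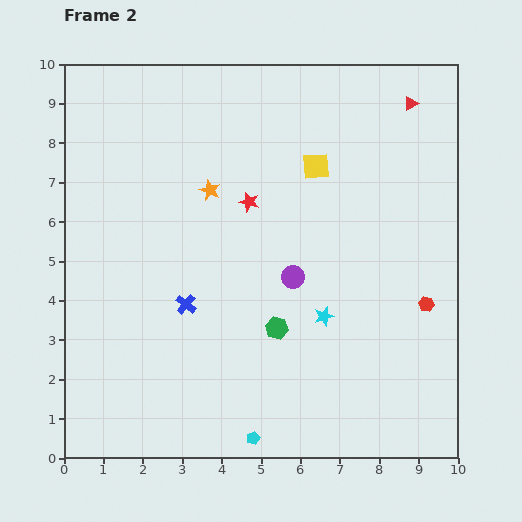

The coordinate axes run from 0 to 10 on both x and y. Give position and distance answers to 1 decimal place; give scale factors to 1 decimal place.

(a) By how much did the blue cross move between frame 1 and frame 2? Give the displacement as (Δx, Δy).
(0.5, 0.1)

The blue cross was at (2.6, 3.8) in frame 1 and (3.1, 3.9) in frame 2.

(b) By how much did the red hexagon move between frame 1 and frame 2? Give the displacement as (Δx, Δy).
(0.0, 1.0)

The red hexagon was at (9.2, 2.9) in frame 1 and (9.2, 3.9) in frame 2.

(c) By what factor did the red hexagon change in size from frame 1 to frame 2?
0.7×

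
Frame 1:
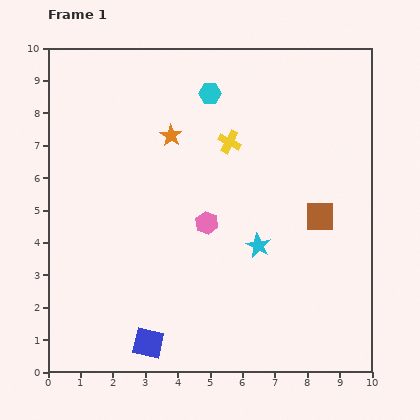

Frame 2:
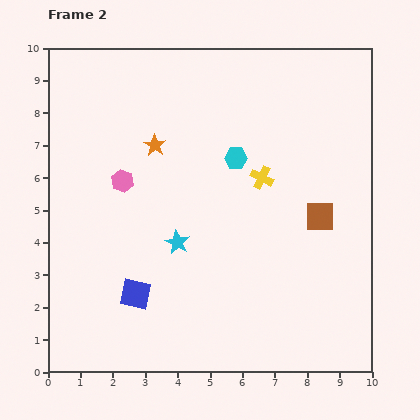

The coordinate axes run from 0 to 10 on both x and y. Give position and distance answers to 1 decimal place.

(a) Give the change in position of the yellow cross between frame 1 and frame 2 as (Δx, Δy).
(1.0, -1.1)

The yellow cross was at (5.6, 7.1) in frame 1 and (6.6, 6.0) in frame 2.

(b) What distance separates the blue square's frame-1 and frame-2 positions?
1.6

The blue square moved from (3.1, 0.9) to (2.7, 2.4), a distance of √(0.4² + 1.5²) ≈ 1.6.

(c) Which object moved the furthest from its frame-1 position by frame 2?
the pink hexagon

(moved 2.9; next 2.5)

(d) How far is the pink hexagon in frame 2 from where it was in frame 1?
2.9

The pink hexagon moved from (4.9, 4.6) to (2.3, 5.9), a distance of √(2.6² + 1.3²) ≈ 2.9.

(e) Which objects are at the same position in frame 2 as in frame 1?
the brown square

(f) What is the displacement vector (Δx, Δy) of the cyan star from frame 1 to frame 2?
(-2.5, 0.1)

The cyan star was at (6.5, 3.9) in frame 1 and (4.0, 4.0) in frame 2.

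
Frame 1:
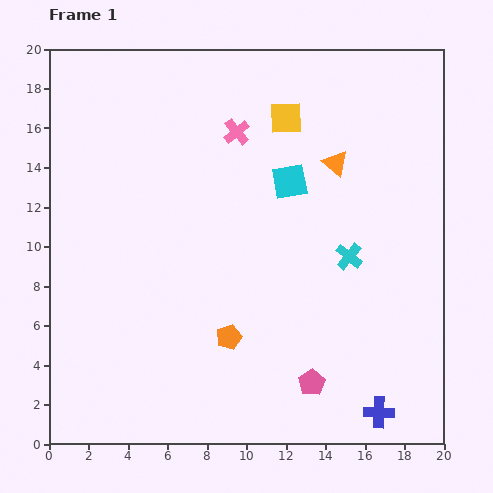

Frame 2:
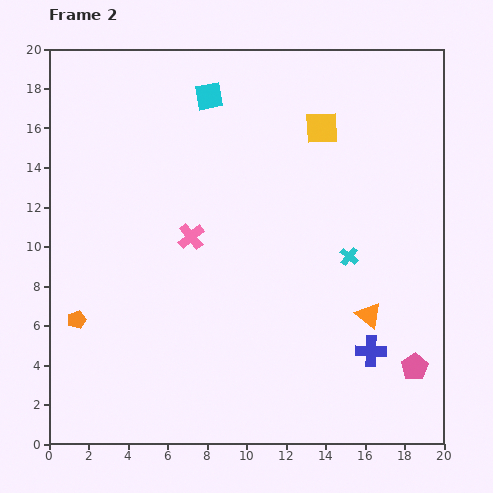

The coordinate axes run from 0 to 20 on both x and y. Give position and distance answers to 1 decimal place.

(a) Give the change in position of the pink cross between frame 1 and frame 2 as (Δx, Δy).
(-2.3, -5.3)

The pink cross was at (9.5, 15.8) in frame 1 and (7.2, 10.5) in frame 2.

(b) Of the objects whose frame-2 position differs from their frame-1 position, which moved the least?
the yellow square

(moved 1.9)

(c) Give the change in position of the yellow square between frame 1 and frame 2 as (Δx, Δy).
(1.8, -0.5)

The yellow square was at (12.0, 16.5) in frame 1 and (13.8, 16.0) in frame 2.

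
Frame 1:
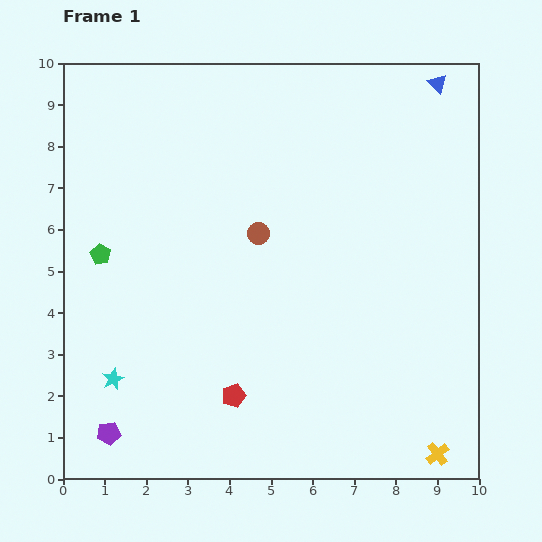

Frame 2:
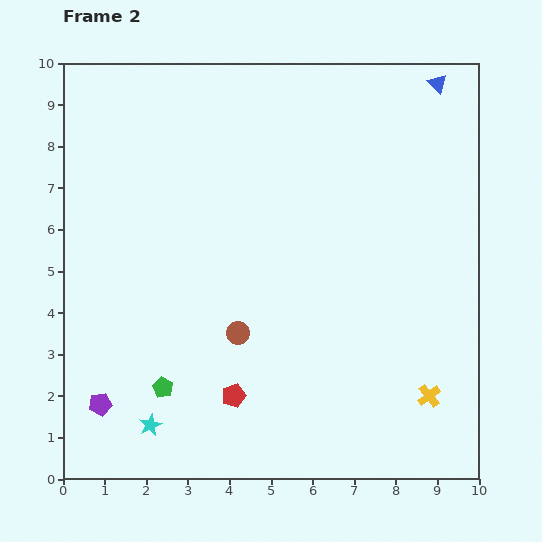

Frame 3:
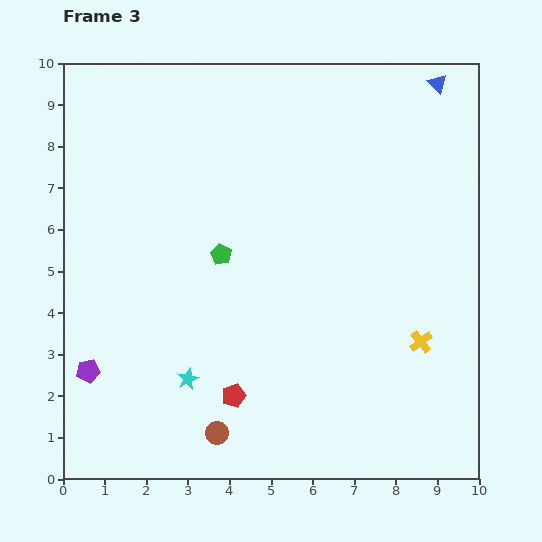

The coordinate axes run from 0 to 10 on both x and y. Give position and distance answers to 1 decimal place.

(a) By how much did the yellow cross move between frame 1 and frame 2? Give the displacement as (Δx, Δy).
(-0.2, 1.4)

The yellow cross was at (9.0, 0.6) in frame 1 and (8.8, 2.0) in frame 2.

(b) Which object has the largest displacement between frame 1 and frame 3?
the brown circle

(moved 4.9; next 2.9)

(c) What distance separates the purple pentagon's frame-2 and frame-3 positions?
0.9

The purple pentagon moved from (0.9, 1.8) to (0.6, 2.6), a distance of √(0.3² + 0.8²) ≈ 0.9.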